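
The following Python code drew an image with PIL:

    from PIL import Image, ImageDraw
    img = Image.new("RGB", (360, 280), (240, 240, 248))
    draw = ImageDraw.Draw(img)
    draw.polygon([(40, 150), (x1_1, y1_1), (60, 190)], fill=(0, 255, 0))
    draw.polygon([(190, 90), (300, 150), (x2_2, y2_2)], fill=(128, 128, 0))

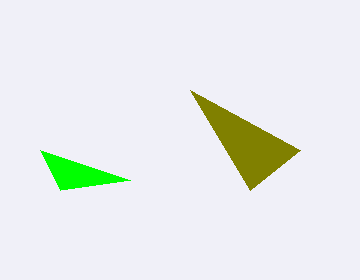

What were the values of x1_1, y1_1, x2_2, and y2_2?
x1_1 = 130, y1_1 = 180, x2_2 = 250, y2_2 = 190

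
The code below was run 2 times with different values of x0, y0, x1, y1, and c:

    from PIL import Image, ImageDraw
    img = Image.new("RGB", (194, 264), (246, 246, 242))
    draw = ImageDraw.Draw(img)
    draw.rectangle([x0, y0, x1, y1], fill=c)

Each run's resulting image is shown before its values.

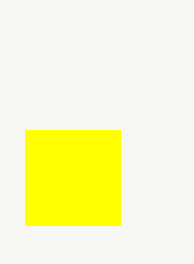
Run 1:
x0 = 25, y0 = 130, x1 = 120, y1 = 225, c = 'yellow'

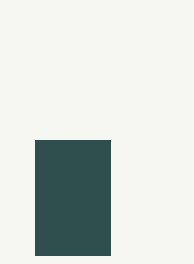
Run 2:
x0 = 35
y0 = 140
x1 = 110
y1 = 255
c = 'darkslategray'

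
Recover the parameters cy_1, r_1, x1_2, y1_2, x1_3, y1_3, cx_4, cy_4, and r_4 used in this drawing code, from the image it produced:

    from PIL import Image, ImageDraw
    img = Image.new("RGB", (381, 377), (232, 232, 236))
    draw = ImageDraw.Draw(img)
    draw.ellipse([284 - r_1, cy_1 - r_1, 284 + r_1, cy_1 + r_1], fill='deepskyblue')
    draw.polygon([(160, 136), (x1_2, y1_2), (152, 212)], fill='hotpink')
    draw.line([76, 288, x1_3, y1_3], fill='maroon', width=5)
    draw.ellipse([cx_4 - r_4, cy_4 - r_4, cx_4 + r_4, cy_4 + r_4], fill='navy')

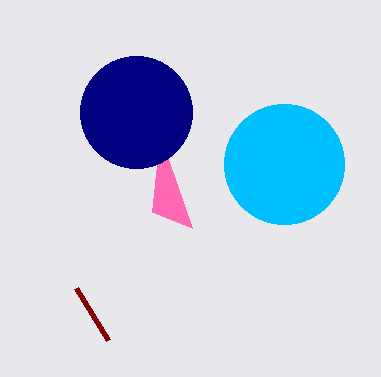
cy_1 = 164, r_1 = 60, x1_2 = 192, y1_2 = 228, x1_3 = 108, y1_3 = 340, cx_4 = 136, cy_4 = 112, r_4 = 56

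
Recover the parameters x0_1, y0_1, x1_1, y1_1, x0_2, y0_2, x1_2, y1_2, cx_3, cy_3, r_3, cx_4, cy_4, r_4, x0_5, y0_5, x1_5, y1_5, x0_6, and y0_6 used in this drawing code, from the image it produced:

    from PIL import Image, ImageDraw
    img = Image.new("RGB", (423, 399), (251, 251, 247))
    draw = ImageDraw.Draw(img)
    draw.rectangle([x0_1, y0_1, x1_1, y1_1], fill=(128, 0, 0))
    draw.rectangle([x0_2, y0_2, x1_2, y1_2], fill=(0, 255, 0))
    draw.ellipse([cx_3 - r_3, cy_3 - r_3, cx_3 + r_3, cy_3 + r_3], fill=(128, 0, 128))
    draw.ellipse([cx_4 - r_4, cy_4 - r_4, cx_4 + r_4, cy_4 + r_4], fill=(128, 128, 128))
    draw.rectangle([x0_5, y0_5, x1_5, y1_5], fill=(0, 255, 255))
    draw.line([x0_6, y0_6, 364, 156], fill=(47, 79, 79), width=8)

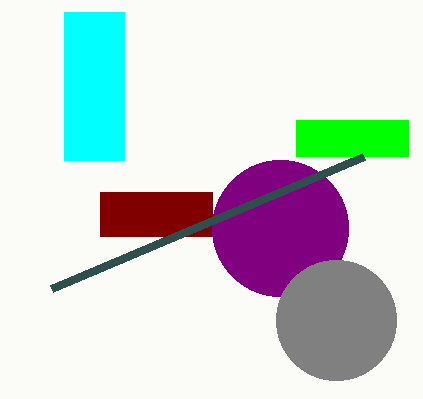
x0_1 = 100; y0_1 = 192; x1_1 = 212; y1_1 = 236; x0_2 = 296; y0_2 = 120; x1_2 = 408; y1_2 = 156; cx_3 = 280; cy_3 = 228; r_3 = 68; cx_4 = 336; cy_4 = 320; r_4 = 60; x0_5 = 64; y0_5 = 12; x1_5 = 124; y1_5 = 160; x0_6 = 52; y0_6 = 288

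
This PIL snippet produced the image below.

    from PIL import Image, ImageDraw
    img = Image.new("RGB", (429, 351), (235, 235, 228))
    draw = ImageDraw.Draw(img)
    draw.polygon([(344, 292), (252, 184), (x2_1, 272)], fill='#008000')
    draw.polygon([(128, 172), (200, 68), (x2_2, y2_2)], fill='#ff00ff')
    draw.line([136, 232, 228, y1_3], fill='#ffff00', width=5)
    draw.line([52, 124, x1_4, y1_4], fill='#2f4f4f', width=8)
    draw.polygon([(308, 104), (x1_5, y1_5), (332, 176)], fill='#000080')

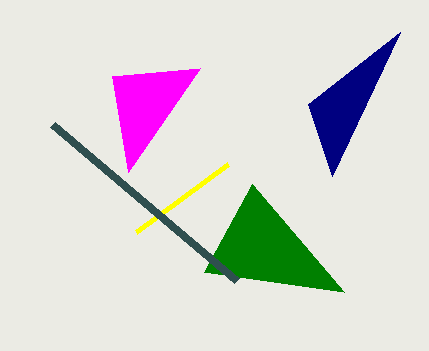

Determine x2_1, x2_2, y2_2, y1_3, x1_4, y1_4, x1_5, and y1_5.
x2_1 = 204, x2_2 = 112, y2_2 = 76, y1_3 = 164, x1_4 = 236, y1_4 = 280, x1_5 = 400, y1_5 = 32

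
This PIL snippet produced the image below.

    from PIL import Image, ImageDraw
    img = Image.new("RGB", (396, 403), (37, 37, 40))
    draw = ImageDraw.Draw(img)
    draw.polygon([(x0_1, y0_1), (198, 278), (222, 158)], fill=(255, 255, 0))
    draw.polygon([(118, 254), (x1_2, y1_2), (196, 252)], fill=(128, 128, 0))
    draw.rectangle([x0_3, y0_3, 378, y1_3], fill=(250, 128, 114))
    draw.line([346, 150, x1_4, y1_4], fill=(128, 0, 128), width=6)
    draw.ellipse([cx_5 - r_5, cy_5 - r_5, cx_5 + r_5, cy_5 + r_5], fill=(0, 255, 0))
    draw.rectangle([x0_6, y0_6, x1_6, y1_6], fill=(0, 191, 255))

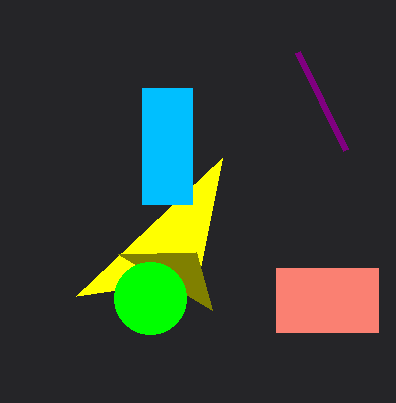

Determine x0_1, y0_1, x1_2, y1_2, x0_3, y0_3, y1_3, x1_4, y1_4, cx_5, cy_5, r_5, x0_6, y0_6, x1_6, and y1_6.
x0_1 = 76; y0_1 = 296; x1_2 = 212; y1_2 = 310; x0_3 = 276; y0_3 = 268; y1_3 = 332; x1_4 = 298; y1_4 = 52; cx_5 = 150; cy_5 = 298; r_5 = 36; x0_6 = 142; y0_6 = 88; x1_6 = 192; y1_6 = 204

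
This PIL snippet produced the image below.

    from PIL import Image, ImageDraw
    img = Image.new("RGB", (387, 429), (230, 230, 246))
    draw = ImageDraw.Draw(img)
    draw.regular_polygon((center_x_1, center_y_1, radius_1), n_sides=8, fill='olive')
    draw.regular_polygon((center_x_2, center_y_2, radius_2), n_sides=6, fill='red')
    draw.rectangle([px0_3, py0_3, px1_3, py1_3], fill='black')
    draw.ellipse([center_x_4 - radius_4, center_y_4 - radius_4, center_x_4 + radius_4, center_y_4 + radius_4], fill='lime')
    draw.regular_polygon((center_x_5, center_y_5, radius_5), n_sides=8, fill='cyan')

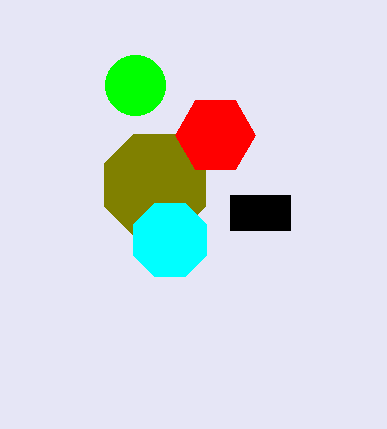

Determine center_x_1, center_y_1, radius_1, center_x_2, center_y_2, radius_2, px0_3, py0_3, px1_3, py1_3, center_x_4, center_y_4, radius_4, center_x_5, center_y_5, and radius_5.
center_x_1 = 155, center_y_1 = 185, radius_1 = 55, center_x_2 = 215, center_y_2 = 135, radius_2 = 40, px0_3 = 230, py0_3 = 195, px1_3 = 290, py1_3 = 230, center_x_4 = 135, center_y_4 = 85, radius_4 = 30, center_x_5 = 170, center_y_5 = 240, radius_5 = 40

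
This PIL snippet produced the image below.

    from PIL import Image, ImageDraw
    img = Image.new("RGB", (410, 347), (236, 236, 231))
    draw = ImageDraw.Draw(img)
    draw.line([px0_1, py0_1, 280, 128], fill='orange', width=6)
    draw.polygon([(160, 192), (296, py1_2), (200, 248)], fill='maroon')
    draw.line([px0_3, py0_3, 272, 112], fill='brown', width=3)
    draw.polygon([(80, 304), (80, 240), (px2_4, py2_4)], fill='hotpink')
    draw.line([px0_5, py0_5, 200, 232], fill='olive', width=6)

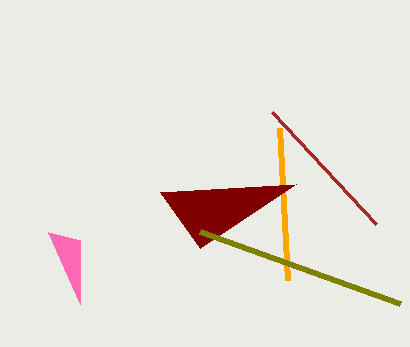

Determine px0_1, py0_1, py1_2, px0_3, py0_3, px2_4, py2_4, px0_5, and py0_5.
px0_1 = 288
py0_1 = 280
py1_2 = 184
px0_3 = 376
py0_3 = 224
px2_4 = 48
py2_4 = 232
px0_5 = 400
py0_5 = 304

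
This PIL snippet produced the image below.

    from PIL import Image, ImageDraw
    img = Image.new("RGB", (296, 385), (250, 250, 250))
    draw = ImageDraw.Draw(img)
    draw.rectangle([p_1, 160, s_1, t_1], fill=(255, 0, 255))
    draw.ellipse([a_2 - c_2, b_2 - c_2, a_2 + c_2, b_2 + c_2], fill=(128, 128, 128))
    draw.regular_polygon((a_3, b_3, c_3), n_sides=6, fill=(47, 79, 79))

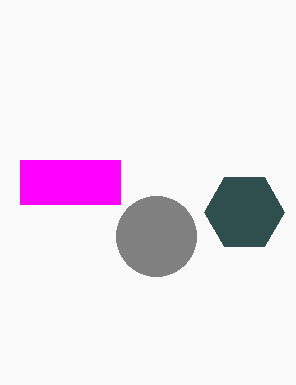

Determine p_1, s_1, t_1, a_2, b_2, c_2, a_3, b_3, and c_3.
p_1 = 20; s_1 = 120; t_1 = 204; a_2 = 156; b_2 = 236; c_2 = 40; a_3 = 244; b_3 = 212; c_3 = 40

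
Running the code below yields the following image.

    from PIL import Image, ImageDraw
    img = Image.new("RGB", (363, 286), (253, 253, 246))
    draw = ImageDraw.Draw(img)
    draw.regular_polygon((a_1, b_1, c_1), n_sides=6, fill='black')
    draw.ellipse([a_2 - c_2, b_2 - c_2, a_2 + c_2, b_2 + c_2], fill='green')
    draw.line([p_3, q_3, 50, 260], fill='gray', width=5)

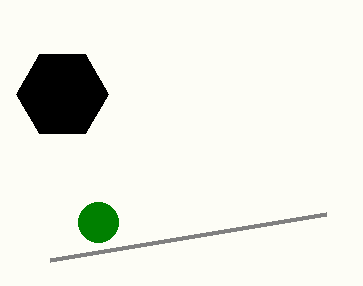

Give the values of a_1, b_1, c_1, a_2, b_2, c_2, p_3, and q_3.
a_1 = 62, b_1 = 94, c_1 = 46, a_2 = 98, b_2 = 222, c_2 = 20, p_3 = 326, q_3 = 214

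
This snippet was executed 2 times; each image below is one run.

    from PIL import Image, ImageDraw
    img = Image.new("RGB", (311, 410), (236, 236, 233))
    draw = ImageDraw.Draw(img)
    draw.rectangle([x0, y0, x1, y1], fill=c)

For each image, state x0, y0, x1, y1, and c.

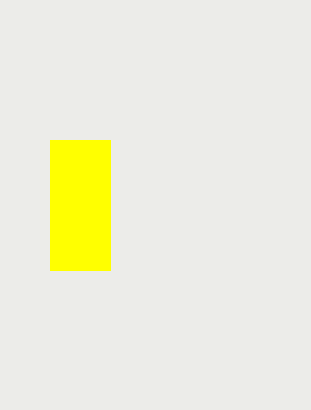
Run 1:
x0 = 50
y0 = 140
x1 = 110
y1 = 270
c = 'yellow'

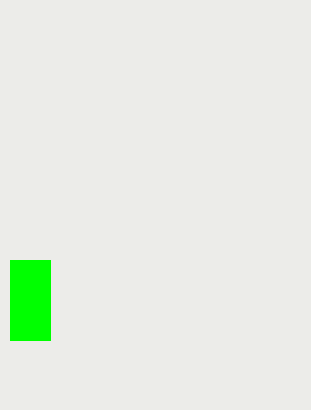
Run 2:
x0 = 10
y0 = 260
x1 = 50
y1 = 340
c = 'lime'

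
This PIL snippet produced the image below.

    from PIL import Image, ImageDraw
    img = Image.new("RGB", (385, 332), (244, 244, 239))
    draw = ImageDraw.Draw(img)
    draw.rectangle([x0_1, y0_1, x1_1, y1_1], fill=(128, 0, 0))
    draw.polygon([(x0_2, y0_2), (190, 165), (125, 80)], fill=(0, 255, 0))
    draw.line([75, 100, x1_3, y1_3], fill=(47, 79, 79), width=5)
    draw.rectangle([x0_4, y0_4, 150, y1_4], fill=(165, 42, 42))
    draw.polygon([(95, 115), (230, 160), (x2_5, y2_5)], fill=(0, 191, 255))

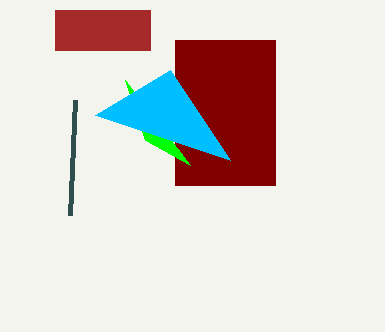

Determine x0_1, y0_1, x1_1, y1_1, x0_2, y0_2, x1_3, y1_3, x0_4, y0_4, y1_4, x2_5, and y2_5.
x0_1 = 175; y0_1 = 40; x1_1 = 275; y1_1 = 185; x0_2 = 145; y0_2 = 140; x1_3 = 70; y1_3 = 215; x0_4 = 55; y0_4 = 10; y1_4 = 50; x2_5 = 170; y2_5 = 70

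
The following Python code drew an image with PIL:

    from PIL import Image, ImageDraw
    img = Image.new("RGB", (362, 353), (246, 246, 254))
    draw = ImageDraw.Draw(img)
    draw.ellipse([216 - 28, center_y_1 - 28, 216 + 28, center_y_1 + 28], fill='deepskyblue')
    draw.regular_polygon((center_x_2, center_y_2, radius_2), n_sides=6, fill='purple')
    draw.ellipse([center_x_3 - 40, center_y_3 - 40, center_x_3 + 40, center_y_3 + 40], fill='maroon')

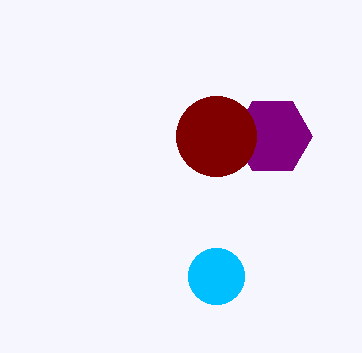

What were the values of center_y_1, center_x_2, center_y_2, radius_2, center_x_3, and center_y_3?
center_y_1 = 276, center_x_2 = 272, center_y_2 = 136, radius_2 = 40, center_x_3 = 216, center_y_3 = 136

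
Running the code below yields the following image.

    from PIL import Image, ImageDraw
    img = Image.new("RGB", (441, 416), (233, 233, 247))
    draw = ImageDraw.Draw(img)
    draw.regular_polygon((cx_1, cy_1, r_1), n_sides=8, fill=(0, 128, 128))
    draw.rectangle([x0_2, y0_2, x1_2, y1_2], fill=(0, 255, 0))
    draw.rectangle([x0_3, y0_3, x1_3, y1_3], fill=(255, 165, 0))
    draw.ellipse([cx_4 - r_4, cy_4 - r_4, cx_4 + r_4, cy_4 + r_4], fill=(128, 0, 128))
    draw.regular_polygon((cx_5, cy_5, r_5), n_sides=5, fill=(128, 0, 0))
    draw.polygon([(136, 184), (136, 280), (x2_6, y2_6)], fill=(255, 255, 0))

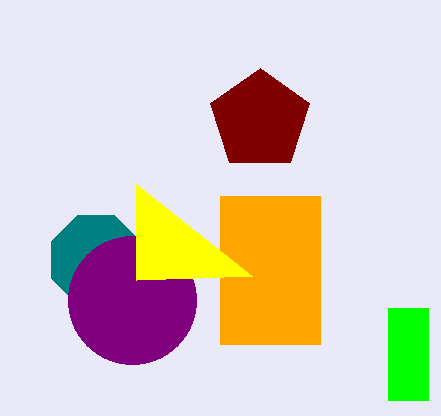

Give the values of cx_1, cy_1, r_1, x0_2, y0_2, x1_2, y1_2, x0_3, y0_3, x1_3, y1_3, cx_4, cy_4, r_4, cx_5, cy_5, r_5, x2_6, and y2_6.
cx_1 = 96; cy_1 = 260; r_1 = 48; x0_2 = 388; y0_2 = 308; x1_2 = 428; y1_2 = 400; x0_3 = 220; y0_3 = 196; x1_3 = 320; y1_3 = 344; cx_4 = 132; cy_4 = 300; r_4 = 64; cx_5 = 260; cy_5 = 120; r_5 = 52; x2_6 = 252; y2_6 = 276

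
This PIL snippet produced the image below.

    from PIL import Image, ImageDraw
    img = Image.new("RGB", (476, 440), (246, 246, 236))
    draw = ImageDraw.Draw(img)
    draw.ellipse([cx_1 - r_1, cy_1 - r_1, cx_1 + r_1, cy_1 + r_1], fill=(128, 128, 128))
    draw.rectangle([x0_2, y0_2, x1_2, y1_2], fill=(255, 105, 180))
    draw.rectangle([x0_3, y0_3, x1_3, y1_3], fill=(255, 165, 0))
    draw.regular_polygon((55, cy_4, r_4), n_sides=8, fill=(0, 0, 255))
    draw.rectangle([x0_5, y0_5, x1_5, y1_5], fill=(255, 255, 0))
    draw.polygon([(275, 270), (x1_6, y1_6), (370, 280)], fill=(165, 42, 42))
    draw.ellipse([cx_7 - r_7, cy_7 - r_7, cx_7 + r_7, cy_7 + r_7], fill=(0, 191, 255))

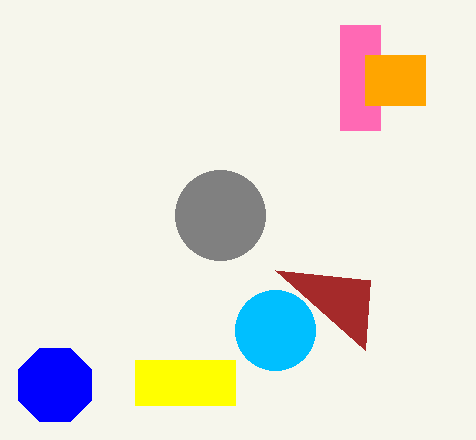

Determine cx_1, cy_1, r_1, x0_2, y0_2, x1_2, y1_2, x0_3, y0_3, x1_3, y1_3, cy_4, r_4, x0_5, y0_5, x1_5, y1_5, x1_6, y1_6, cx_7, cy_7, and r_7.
cx_1 = 220, cy_1 = 215, r_1 = 45, x0_2 = 340, y0_2 = 25, x1_2 = 380, y1_2 = 130, x0_3 = 365, y0_3 = 55, x1_3 = 425, y1_3 = 105, cy_4 = 385, r_4 = 40, x0_5 = 135, y0_5 = 360, x1_5 = 235, y1_5 = 405, x1_6 = 365, y1_6 = 350, cx_7 = 275, cy_7 = 330, r_7 = 40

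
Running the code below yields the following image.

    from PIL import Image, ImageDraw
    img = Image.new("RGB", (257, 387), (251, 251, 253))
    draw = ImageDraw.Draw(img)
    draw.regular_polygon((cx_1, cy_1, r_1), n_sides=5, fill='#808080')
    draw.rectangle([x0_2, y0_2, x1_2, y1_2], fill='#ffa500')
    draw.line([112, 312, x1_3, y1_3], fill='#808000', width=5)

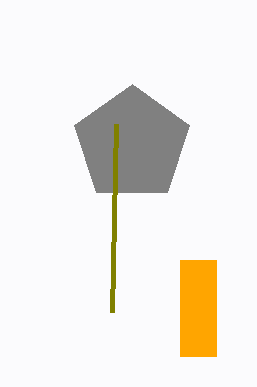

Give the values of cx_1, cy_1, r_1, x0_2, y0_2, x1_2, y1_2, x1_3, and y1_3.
cx_1 = 132; cy_1 = 144; r_1 = 60; x0_2 = 180; y0_2 = 260; x1_2 = 216; y1_2 = 356; x1_3 = 116; y1_3 = 124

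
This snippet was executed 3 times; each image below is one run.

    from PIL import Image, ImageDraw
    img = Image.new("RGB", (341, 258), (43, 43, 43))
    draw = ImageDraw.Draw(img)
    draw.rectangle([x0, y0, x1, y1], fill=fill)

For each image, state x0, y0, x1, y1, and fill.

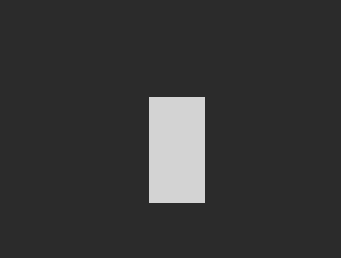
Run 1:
x0 = 149; y0 = 97; x1 = 204; y1 = 202; fill = 'lightgray'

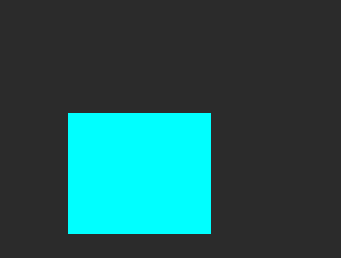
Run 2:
x0 = 68; y0 = 113; x1 = 210; y1 = 233; fill = 'cyan'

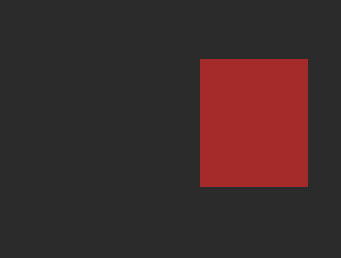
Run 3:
x0 = 200, y0 = 59, x1 = 307, y1 = 186, fill = 'brown'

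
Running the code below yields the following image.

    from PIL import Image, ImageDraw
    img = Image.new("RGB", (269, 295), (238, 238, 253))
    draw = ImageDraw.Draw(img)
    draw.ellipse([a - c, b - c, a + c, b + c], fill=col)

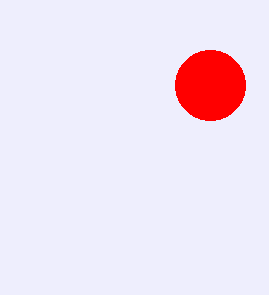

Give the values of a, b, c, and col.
a = 210
b = 85
c = 35
col = 'red'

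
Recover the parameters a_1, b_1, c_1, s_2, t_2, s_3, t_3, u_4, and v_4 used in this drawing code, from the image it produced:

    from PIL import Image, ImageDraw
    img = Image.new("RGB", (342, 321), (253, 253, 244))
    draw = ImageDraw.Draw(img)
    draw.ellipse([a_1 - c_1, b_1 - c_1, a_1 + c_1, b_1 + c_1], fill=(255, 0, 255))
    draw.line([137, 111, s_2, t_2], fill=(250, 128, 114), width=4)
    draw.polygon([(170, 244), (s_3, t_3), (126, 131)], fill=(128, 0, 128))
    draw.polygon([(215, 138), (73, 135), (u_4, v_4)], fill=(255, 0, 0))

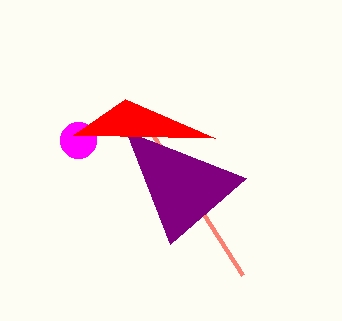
a_1 = 78
b_1 = 140
c_1 = 18
s_2 = 242
t_2 = 275
s_3 = 246
t_3 = 178
u_4 = 125
v_4 = 99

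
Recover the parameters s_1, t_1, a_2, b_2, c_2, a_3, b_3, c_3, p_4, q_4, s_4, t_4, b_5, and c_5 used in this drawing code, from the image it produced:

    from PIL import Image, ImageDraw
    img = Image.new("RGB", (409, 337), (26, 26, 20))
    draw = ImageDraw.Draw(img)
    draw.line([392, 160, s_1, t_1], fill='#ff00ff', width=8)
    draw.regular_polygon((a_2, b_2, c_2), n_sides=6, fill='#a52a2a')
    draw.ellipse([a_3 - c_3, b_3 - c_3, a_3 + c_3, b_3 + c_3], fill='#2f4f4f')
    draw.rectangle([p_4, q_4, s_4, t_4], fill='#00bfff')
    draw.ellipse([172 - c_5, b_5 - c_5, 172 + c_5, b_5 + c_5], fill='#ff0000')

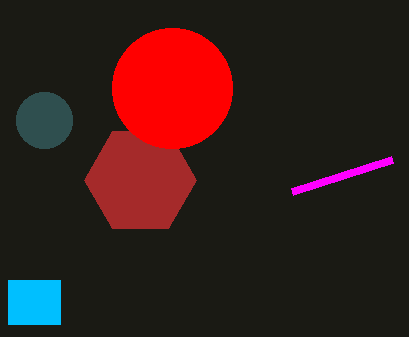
s_1 = 292
t_1 = 192
a_2 = 140
b_2 = 180
c_2 = 56
a_3 = 44
b_3 = 120
c_3 = 28
p_4 = 8
q_4 = 280
s_4 = 60
t_4 = 324
b_5 = 88
c_5 = 60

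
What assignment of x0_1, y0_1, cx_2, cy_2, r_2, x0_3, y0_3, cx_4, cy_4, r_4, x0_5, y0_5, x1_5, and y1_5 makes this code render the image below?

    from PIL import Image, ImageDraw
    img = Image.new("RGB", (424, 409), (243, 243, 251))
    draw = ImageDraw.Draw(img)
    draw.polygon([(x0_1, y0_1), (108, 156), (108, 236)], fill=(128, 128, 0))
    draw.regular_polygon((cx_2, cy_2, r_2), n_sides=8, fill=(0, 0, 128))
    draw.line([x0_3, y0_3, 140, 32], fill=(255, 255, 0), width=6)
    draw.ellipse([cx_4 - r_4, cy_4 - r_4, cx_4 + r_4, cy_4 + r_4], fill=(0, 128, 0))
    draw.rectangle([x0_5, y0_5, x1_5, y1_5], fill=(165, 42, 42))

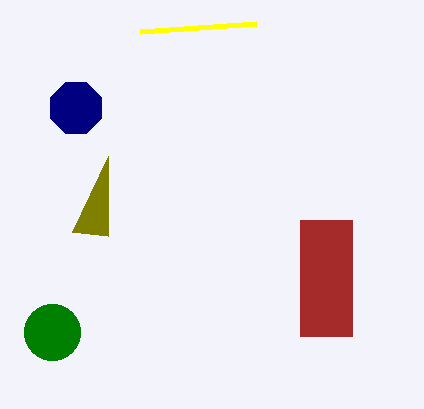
x0_1 = 72; y0_1 = 232; cx_2 = 76; cy_2 = 108; r_2 = 28; x0_3 = 256; y0_3 = 24; cx_4 = 52; cy_4 = 332; r_4 = 28; x0_5 = 300; y0_5 = 220; x1_5 = 352; y1_5 = 336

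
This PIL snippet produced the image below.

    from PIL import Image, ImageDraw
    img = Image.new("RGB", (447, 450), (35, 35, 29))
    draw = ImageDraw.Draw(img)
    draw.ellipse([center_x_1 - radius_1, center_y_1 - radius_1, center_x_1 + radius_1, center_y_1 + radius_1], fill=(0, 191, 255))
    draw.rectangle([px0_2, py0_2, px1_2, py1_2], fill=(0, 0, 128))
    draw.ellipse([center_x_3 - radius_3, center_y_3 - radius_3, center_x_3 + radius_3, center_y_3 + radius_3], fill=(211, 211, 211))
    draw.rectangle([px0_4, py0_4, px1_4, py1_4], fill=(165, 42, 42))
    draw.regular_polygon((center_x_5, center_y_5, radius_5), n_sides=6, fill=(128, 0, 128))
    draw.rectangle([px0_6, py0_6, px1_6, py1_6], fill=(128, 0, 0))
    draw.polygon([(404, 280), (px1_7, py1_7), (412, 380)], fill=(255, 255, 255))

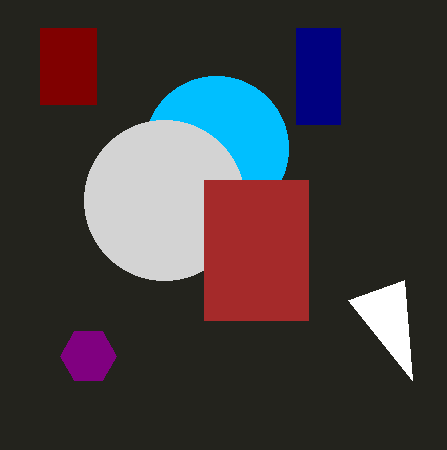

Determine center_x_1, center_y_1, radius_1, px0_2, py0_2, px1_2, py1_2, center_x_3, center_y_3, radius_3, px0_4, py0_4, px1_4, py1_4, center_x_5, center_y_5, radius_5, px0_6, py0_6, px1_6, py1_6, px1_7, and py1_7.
center_x_1 = 216; center_y_1 = 148; radius_1 = 72; px0_2 = 296; py0_2 = 28; px1_2 = 340; py1_2 = 124; center_x_3 = 164; center_y_3 = 200; radius_3 = 80; px0_4 = 204; py0_4 = 180; px1_4 = 308; py1_4 = 320; center_x_5 = 88; center_y_5 = 356; radius_5 = 28; px0_6 = 40; py0_6 = 28; px1_6 = 96; py1_6 = 104; px1_7 = 348; py1_7 = 300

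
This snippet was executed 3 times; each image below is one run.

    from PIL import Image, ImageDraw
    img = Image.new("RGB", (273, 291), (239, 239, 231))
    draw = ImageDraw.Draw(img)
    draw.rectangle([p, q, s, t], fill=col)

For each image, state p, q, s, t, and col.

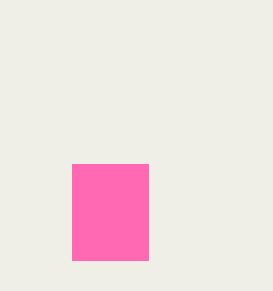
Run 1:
p = 72, q = 164, s = 148, t = 260, col = 'hotpink'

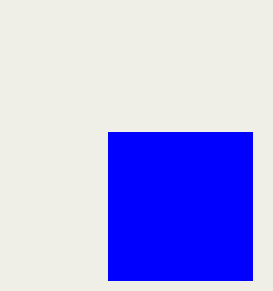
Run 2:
p = 108, q = 132, s = 252, t = 280, col = 'blue'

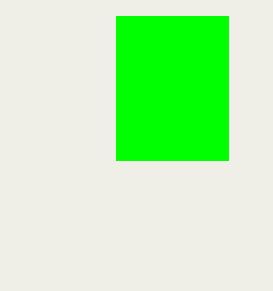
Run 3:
p = 116, q = 16, s = 228, t = 160, col = 'lime'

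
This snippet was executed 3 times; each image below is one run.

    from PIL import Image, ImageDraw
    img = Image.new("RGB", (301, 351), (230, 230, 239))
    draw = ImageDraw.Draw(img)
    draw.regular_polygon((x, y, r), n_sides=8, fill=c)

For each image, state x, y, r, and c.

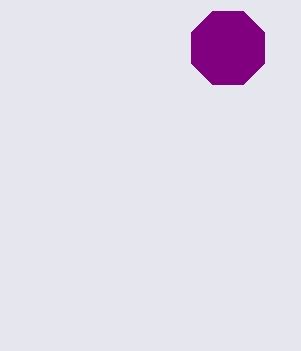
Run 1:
x = 228
y = 48
r = 40
c = 'purple'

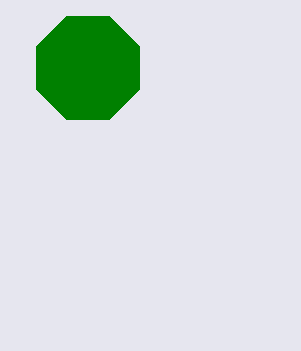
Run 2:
x = 88, y = 68, r = 56, c = 'green'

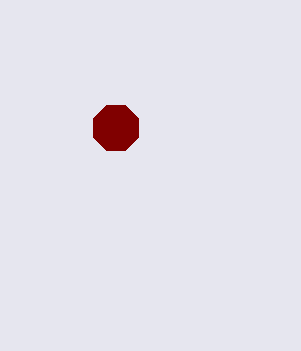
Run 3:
x = 116
y = 128
r = 24
c = 'maroon'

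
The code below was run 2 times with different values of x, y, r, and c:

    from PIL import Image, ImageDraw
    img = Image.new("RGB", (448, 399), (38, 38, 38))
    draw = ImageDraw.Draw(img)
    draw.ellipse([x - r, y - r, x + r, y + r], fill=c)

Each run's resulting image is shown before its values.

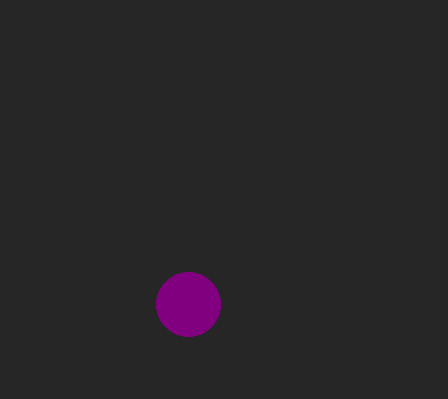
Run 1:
x = 188
y = 304
r = 32
c = 'purple'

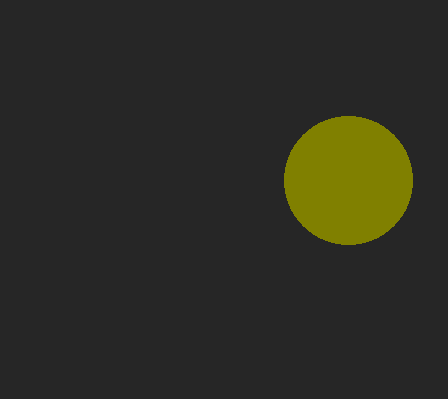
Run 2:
x = 348; y = 180; r = 64; c = 'olive'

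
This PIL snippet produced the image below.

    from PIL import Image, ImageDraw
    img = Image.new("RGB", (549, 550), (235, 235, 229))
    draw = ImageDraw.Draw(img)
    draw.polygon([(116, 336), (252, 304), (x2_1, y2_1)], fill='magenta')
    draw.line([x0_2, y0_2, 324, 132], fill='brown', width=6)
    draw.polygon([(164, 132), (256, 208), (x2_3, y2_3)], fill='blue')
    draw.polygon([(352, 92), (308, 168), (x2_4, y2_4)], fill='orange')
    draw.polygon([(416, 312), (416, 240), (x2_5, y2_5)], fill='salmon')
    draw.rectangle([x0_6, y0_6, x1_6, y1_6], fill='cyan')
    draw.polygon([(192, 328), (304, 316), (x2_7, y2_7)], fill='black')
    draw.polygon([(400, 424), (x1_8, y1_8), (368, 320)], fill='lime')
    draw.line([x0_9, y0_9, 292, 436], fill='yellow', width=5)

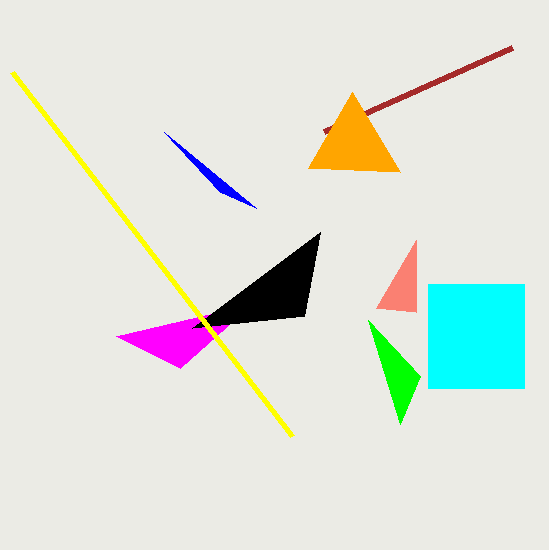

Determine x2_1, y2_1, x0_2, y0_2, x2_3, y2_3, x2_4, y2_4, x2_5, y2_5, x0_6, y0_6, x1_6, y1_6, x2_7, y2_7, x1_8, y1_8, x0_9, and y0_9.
x2_1 = 180; y2_1 = 368; x0_2 = 512; y0_2 = 48; x2_3 = 220; y2_3 = 192; x2_4 = 400; y2_4 = 172; x2_5 = 376; y2_5 = 308; x0_6 = 428; y0_6 = 284; x1_6 = 524; y1_6 = 388; x2_7 = 320; y2_7 = 232; x1_8 = 420; y1_8 = 376; x0_9 = 12; y0_9 = 72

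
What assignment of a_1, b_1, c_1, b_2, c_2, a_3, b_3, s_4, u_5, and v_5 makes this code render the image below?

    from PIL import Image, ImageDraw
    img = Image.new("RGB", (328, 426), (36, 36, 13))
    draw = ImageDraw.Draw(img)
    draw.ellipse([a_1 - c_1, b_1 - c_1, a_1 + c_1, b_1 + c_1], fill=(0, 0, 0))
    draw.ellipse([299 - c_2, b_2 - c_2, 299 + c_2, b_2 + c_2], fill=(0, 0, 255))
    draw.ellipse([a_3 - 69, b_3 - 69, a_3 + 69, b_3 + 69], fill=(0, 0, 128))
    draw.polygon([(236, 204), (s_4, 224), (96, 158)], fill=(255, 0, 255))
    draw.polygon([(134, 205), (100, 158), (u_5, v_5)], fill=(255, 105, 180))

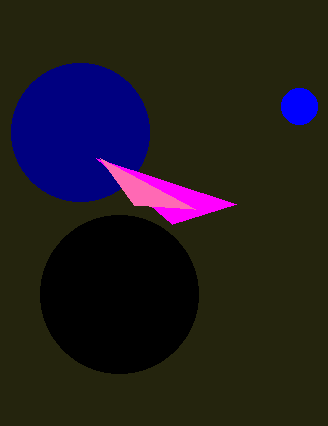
a_1 = 119, b_1 = 294, c_1 = 79, b_2 = 106, c_2 = 18, a_3 = 80, b_3 = 132, s_4 = 172, u_5 = 195, v_5 = 209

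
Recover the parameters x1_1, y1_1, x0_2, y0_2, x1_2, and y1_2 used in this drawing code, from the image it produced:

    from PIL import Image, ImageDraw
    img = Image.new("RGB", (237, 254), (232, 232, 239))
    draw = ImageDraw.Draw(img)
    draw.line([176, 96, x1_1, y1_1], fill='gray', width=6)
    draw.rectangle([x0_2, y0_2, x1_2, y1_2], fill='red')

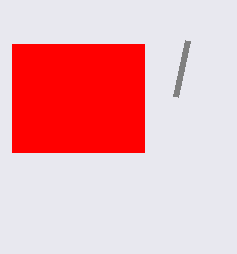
x1_1 = 188, y1_1 = 40, x0_2 = 12, y0_2 = 44, x1_2 = 144, y1_2 = 152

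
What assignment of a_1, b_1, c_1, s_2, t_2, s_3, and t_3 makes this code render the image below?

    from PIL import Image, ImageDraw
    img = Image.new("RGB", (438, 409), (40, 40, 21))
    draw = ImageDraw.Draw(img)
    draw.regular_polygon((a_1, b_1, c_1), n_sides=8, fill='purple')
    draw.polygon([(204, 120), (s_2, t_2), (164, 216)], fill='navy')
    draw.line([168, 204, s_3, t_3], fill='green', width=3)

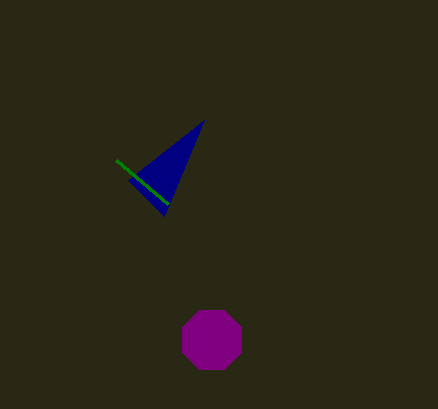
a_1 = 212, b_1 = 340, c_1 = 32, s_2 = 128, t_2 = 180, s_3 = 116, t_3 = 160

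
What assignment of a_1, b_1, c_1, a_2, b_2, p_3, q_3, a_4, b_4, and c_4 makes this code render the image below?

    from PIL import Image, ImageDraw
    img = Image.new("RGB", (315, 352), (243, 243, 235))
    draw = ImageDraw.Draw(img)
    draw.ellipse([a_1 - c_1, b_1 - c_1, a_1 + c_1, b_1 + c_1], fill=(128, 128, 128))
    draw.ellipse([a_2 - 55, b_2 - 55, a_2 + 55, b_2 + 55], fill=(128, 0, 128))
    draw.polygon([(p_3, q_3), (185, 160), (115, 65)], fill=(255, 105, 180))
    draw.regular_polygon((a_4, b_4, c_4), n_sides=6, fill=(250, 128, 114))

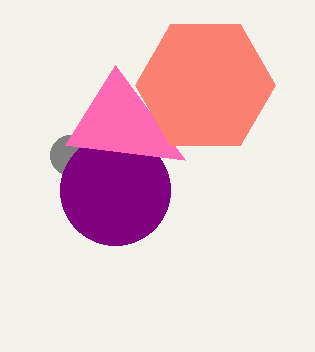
a_1 = 70
b_1 = 155
c_1 = 20
a_2 = 115
b_2 = 190
p_3 = 65
q_3 = 145
a_4 = 205
b_4 = 85
c_4 = 70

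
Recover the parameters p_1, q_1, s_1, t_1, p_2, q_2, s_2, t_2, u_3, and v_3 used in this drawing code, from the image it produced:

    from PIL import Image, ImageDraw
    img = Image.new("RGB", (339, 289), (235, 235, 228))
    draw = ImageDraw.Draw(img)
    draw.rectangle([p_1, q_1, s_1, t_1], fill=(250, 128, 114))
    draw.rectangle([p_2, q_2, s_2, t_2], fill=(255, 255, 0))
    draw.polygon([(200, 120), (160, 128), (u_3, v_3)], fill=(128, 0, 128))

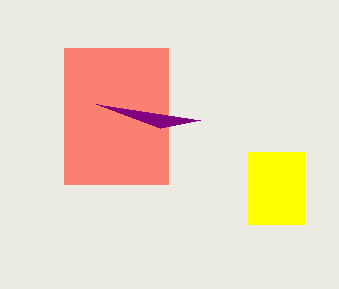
p_1 = 64; q_1 = 48; s_1 = 168; t_1 = 184; p_2 = 248; q_2 = 152; s_2 = 304; t_2 = 224; u_3 = 96; v_3 = 104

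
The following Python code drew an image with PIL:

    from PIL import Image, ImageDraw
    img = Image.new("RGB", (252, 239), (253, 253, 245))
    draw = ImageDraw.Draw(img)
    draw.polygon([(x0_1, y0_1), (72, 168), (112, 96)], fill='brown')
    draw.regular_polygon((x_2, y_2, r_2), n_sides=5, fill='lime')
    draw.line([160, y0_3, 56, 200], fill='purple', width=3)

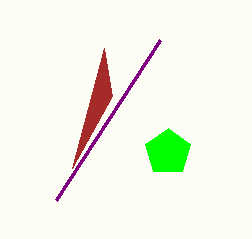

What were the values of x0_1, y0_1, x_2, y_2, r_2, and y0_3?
x0_1 = 104
y0_1 = 48
x_2 = 168
y_2 = 152
r_2 = 24
y0_3 = 40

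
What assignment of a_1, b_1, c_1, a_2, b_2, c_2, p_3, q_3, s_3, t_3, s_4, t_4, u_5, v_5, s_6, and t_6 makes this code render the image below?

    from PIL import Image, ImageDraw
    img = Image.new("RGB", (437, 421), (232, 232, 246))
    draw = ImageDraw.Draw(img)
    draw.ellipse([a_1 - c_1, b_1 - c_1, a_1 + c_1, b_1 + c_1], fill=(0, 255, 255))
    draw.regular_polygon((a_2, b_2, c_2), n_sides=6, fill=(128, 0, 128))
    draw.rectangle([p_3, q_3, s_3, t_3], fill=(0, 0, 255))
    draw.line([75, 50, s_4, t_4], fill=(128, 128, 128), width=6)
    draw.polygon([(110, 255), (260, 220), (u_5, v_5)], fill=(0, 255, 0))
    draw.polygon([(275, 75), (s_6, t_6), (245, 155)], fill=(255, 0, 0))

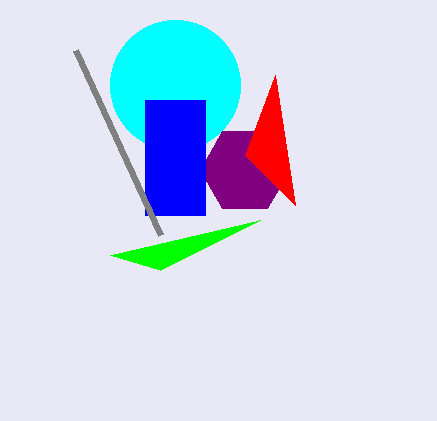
a_1 = 175; b_1 = 85; c_1 = 65; a_2 = 245; b_2 = 170; c_2 = 45; p_3 = 145; q_3 = 100; s_3 = 205; t_3 = 215; s_4 = 160; t_4 = 235; u_5 = 160; v_5 = 270; s_6 = 295; t_6 = 205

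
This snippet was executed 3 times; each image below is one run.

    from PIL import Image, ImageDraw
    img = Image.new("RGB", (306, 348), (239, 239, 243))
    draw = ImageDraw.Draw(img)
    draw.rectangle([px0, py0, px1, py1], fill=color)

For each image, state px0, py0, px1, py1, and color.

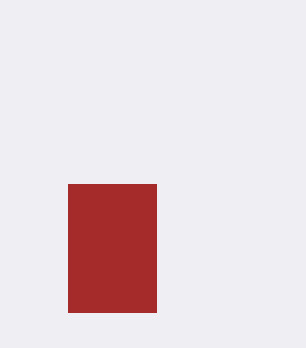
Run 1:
px0 = 68, py0 = 184, px1 = 156, py1 = 312, color = 'brown'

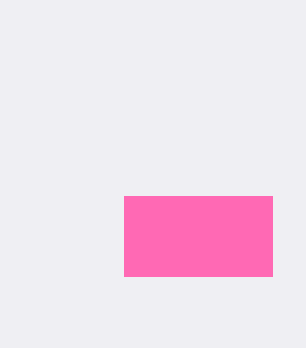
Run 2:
px0 = 124; py0 = 196; px1 = 272; py1 = 276; color = 'hotpink'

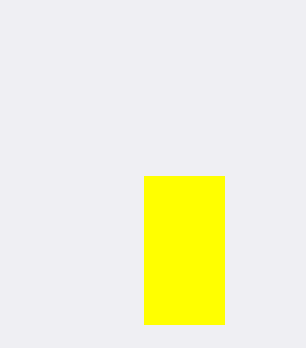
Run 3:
px0 = 144
py0 = 176
px1 = 224
py1 = 324
color = 'yellow'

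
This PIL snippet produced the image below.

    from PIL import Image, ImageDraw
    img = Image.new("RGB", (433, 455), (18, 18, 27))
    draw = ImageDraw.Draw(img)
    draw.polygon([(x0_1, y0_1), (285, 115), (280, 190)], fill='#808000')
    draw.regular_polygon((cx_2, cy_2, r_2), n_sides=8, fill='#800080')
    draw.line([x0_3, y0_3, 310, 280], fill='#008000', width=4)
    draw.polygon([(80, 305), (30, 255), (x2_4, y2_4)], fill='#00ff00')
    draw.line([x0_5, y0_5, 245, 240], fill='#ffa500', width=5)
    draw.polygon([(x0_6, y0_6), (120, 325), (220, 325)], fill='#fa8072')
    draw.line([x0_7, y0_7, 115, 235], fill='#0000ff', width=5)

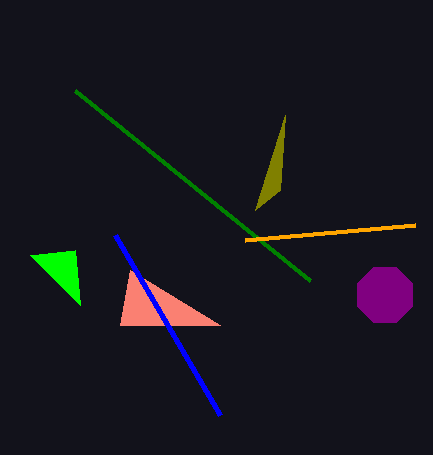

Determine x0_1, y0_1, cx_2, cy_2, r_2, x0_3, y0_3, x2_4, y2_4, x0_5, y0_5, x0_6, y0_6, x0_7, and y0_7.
x0_1 = 255; y0_1 = 210; cx_2 = 385; cy_2 = 295; r_2 = 30; x0_3 = 75; y0_3 = 90; x2_4 = 75; y2_4 = 250; x0_5 = 415; y0_5 = 225; x0_6 = 130; y0_6 = 270; x0_7 = 220; y0_7 = 415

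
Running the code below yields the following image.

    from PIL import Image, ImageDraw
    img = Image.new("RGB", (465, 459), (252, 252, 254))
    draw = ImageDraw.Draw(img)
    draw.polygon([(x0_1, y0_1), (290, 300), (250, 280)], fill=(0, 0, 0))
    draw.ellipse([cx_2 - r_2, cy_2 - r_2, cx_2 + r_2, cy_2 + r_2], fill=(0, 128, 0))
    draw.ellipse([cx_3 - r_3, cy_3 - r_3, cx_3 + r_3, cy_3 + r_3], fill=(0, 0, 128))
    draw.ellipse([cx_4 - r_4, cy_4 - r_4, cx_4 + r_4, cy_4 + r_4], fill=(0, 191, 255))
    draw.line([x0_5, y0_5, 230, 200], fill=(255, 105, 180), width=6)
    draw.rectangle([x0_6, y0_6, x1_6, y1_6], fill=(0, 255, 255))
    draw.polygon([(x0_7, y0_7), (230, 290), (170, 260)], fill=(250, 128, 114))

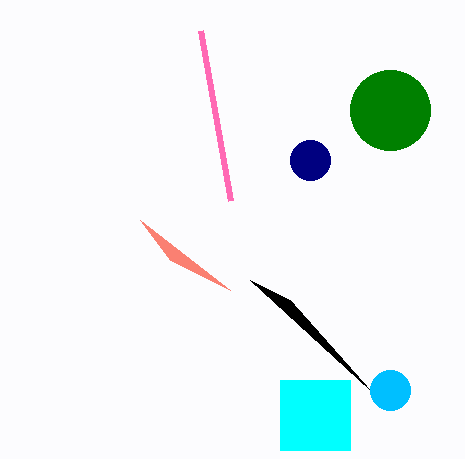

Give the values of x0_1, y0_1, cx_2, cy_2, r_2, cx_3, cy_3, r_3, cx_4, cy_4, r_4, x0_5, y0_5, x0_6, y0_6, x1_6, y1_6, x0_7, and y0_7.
x0_1 = 370, y0_1 = 390, cx_2 = 390, cy_2 = 110, r_2 = 40, cx_3 = 310, cy_3 = 160, r_3 = 20, cx_4 = 390, cy_4 = 390, r_4 = 20, x0_5 = 200, y0_5 = 30, x0_6 = 280, y0_6 = 380, x1_6 = 350, y1_6 = 450, x0_7 = 140, y0_7 = 220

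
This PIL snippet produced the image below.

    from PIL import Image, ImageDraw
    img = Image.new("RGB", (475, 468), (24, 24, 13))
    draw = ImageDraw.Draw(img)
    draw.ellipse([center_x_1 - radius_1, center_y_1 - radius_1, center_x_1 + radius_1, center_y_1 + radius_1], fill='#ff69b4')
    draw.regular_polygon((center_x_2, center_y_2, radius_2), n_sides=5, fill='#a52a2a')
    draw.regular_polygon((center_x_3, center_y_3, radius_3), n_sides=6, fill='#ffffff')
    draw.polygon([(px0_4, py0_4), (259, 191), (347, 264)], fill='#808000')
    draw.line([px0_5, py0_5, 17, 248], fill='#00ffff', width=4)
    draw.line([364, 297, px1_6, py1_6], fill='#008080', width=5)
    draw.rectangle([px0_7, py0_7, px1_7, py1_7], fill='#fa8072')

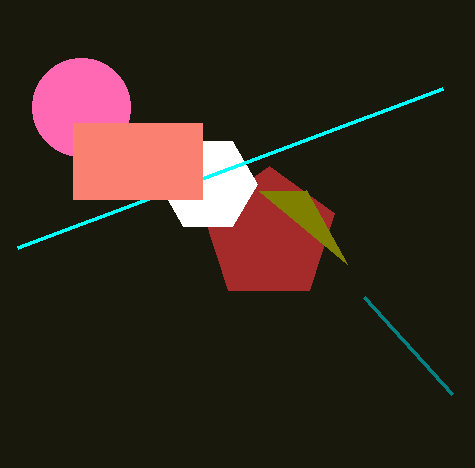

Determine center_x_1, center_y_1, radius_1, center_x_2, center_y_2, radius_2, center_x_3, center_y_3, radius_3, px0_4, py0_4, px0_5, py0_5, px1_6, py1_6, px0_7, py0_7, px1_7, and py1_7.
center_x_1 = 81
center_y_1 = 107
radius_1 = 49
center_x_2 = 269
center_y_2 = 235
radius_2 = 69
center_x_3 = 208
center_y_3 = 184
radius_3 = 49
px0_4 = 306
py0_4 = 190
px0_5 = 442
py0_5 = 89
px1_6 = 452
py1_6 = 394
px0_7 = 73
py0_7 = 123
px1_7 = 202
py1_7 = 199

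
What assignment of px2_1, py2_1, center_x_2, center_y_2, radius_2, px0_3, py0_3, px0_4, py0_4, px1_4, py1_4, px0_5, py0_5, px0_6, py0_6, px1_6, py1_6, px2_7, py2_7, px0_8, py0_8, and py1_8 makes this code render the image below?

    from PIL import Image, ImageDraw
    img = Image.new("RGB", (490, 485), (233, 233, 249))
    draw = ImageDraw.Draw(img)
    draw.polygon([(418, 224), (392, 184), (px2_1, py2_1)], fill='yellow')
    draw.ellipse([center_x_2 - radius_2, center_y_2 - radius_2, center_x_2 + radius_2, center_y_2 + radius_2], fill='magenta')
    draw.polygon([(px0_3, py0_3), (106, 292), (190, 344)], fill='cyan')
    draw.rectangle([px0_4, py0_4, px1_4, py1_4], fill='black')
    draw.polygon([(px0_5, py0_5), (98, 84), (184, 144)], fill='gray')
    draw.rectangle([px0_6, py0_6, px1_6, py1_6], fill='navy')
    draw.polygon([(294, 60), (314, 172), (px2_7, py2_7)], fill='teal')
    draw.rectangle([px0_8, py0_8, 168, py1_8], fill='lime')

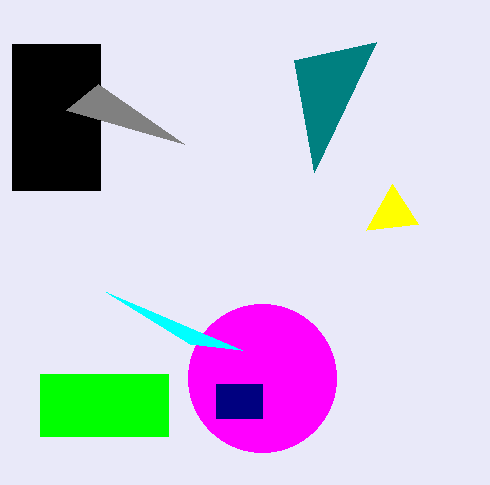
px2_1 = 366
py2_1 = 230
center_x_2 = 262
center_y_2 = 378
radius_2 = 74
px0_3 = 242
py0_3 = 350
px0_4 = 12
py0_4 = 44
px1_4 = 100
py1_4 = 190
px0_5 = 66
py0_5 = 110
px0_6 = 216
py0_6 = 384
px1_6 = 262
py1_6 = 418
px2_7 = 376
py2_7 = 42
px0_8 = 40
py0_8 = 374
py1_8 = 436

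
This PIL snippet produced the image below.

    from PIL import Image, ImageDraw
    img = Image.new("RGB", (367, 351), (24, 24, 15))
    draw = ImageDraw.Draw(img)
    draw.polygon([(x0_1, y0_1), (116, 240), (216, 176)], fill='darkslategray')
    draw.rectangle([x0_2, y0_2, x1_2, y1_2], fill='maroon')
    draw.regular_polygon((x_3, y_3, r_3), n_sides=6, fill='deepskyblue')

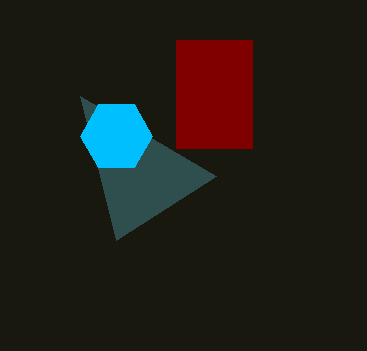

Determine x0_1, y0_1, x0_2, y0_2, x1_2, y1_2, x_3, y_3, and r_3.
x0_1 = 80
y0_1 = 96
x0_2 = 176
y0_2 = 40
x1_2 = 252
y1_2 = 148
x_3 = 116
y_3 = 136
r_3 = 36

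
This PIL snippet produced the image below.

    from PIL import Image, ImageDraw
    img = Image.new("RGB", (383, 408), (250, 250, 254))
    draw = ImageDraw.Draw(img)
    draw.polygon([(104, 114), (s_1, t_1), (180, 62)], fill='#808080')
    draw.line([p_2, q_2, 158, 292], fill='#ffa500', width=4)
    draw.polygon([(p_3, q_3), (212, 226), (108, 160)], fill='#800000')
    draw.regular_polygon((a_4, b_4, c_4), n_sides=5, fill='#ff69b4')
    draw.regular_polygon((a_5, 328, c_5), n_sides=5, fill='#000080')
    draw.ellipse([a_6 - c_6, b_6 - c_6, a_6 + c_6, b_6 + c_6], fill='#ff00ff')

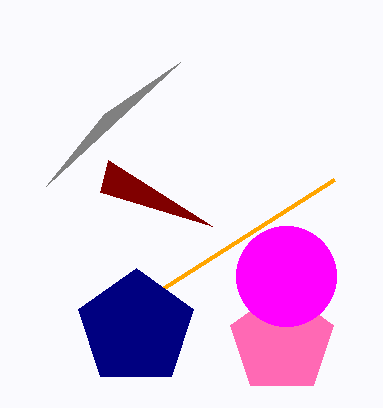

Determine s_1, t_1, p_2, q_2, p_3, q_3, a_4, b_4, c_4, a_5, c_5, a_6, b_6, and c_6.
s_1 = 46; t_1 = 186; p_2 = 334; q_2 = 180; p_3 = 100; q_3 = 192; a_4 = 282; b_4 = 342; c_4 = 54; a_5 = 136; c_5 = 60; a_6 = 286; b_6 = 276; c_6 = 50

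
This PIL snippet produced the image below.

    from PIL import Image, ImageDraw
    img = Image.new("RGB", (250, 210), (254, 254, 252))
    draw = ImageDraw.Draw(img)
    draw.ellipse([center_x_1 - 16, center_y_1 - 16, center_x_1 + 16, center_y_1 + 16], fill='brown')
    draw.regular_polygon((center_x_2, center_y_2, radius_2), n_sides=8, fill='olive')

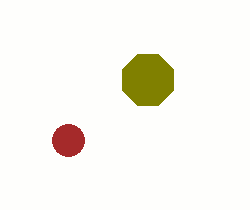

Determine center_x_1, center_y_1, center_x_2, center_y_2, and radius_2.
center_x_1 = 68; center_y_1 = 140; center_x_2 = 148; center_y_2 = 80; radius_2 = 28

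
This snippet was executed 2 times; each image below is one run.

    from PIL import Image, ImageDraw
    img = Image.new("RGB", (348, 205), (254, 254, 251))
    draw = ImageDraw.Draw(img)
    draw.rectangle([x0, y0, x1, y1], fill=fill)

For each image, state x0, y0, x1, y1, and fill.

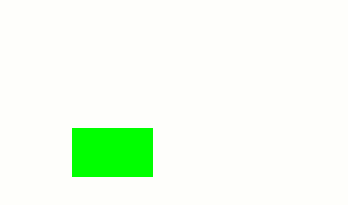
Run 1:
x0 = 72, y0 = 128, x1 = 152, y1 = 176, fill = 'lime'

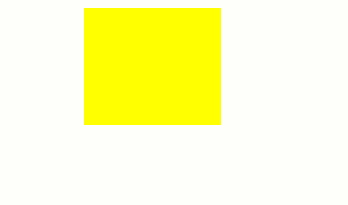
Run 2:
x0 = 84, y0 = 8, x1 = 220, y1 = 124, fill = 'yellow'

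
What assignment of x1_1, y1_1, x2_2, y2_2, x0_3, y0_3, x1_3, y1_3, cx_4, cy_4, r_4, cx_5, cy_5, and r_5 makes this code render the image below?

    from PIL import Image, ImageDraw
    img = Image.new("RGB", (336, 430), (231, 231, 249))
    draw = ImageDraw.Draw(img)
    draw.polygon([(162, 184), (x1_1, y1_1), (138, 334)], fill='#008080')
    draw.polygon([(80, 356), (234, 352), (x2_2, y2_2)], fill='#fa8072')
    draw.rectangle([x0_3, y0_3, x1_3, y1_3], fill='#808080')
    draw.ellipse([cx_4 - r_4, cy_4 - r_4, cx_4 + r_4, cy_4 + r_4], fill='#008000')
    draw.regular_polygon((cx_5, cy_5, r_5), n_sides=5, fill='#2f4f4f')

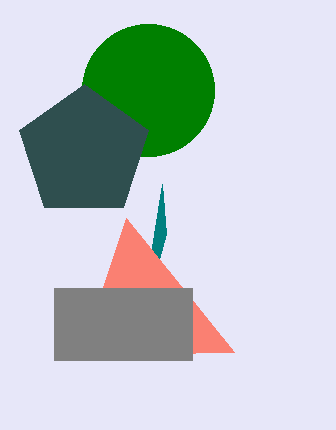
x1_1 = 166
y1_1 = 234
x2_2 = 126
y2_2 = 218
x0_3 = 54
y0_3 = 288
x1_3 = 192
y1_3 = 360
cx_4 = 148
cy_4 = 90
r_4 = 66
cx_5 = 84
cy_5 = 152
r_5 = 68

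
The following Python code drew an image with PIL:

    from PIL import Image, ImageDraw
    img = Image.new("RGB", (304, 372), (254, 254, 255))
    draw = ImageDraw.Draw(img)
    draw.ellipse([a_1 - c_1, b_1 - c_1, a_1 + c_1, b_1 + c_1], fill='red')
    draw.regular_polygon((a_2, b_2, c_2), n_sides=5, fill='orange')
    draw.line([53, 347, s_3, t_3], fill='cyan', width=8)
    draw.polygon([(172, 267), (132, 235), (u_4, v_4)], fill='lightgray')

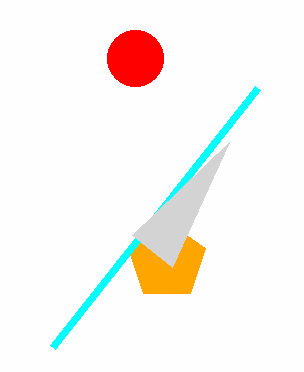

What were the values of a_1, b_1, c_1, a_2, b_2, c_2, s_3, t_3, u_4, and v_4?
a_1 = 135, b_1 = 58, c_1 = 28, a_2 = 167, b_2 = 261, c_2 = 40, s_3 = 258, t_3 = 88, u_4 = 229, v_4 = 142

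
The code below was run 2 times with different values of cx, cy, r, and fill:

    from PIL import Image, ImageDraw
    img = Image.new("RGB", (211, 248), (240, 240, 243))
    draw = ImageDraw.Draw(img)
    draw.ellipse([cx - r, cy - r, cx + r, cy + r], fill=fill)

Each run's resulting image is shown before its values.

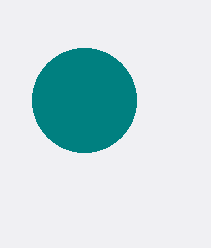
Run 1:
cx = 84, cy = 100, r = 52, fill = 'teal'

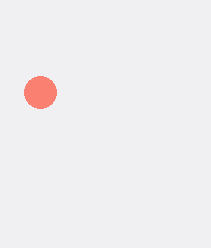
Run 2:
cx = 40, cy = 92, r = 16, fill = 'salmon'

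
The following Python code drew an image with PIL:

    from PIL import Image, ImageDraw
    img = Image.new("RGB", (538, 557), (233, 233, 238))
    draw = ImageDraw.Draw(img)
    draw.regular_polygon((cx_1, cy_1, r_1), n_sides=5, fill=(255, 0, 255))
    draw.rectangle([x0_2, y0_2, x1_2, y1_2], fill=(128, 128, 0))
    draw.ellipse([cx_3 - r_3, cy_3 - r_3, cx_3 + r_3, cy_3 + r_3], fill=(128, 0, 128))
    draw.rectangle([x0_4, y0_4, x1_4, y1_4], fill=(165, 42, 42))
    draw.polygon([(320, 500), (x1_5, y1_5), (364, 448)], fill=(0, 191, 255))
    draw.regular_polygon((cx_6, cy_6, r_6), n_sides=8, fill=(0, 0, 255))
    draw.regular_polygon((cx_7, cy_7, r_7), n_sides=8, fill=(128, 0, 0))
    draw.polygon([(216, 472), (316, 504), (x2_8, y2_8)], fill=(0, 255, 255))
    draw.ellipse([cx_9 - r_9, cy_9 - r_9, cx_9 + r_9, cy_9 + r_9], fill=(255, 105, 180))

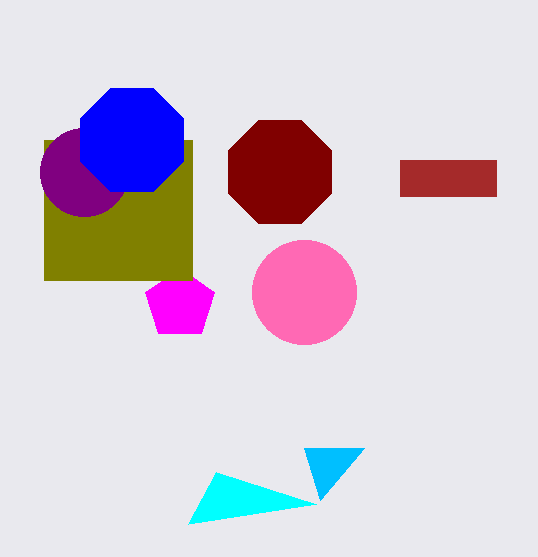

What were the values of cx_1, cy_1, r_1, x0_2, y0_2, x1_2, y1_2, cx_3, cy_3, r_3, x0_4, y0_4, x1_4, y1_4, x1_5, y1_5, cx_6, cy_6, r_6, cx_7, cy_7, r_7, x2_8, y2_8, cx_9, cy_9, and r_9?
cx_1 = 180, cy_1 = 304, r_1 = 36, x0_2 = 44, y0_2 = 140, x1_2 = 192, y1_2 = 280, cx_3 = 84, cy_3 = 172, r_3 = 44, x0_4 = 400, y0_4 = 160, x1_4 = 496, y1_4 = 196, x1_5 = 304, y1_5 = 448, cx_6 = 132, cy_6 = 140, r_6 = 56, cx_7 = 280, cy_7 = 172, r_7 = 56, x2_8 = 188, y2_8 = 524, cx_9 = 304, cy_9 = 292, r_9 = 52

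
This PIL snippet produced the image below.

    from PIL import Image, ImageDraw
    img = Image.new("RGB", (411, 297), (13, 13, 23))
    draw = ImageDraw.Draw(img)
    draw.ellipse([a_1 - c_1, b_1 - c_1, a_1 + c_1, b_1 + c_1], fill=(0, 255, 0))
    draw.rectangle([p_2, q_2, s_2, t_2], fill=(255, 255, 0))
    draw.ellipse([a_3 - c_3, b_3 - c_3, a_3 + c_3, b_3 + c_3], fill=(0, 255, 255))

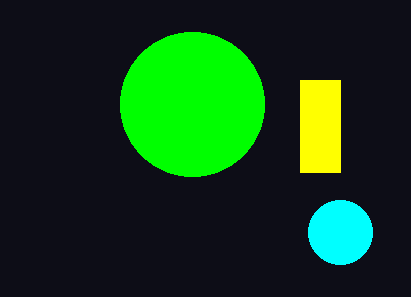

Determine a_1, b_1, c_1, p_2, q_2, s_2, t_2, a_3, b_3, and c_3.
a_1 = 192, b_1 = 104, c_1 = 72, p_2 = 300, q_2 = 80, s_2 = 340, t_2 = 172, a_3 = 340, b_3 = 232, c_3 = 32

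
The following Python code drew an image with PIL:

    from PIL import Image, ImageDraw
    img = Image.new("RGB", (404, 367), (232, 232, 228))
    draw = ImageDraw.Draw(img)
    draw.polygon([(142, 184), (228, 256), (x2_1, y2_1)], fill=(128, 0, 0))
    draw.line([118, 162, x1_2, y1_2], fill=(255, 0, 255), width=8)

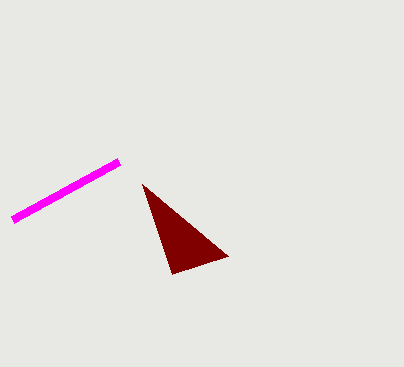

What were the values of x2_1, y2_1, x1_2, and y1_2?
x2_1 = 172, y2_1 = 274, x1_2 = 12, y1_2 = 220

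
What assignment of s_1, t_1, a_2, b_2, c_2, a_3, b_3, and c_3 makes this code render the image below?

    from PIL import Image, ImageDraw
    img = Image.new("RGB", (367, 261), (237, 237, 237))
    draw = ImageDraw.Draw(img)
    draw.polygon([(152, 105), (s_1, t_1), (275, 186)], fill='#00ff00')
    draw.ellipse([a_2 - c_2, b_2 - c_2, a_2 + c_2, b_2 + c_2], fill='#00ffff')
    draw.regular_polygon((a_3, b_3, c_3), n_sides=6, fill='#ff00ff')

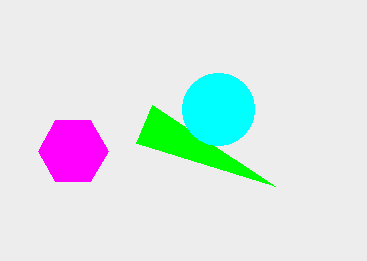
s_1 = 136
t_1 = 143
a_2 = 218
b_2 = 109
c_2 = 36
a_3 = 73
b_3 = 151
c_3 = 35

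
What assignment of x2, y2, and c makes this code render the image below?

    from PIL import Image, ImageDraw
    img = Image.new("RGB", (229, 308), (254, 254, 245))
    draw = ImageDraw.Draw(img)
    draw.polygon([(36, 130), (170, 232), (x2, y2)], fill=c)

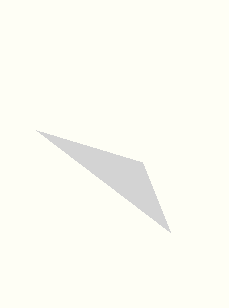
x2 = 142, y2 = 162, c = 'lightgray'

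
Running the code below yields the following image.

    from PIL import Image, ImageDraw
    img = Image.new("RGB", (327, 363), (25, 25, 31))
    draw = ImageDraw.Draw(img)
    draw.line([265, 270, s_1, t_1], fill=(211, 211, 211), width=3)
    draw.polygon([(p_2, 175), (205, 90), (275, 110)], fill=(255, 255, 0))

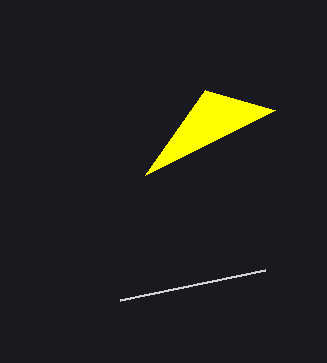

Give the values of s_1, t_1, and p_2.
s_1 = 120, t_1 = 300, p_2 = 145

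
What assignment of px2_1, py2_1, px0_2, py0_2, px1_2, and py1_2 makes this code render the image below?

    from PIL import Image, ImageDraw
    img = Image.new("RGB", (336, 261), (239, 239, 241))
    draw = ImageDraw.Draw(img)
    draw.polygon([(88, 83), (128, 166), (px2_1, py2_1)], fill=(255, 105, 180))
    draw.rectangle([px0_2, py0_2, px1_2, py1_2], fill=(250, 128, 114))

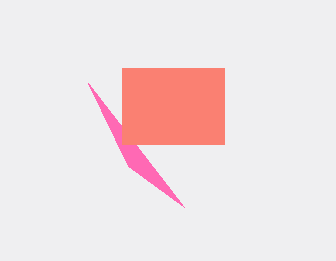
px2_1 = 184
py2_1 = 207
px0_2 = 122
py0_2 = 68
px1_2 = 224
py1_2 = 144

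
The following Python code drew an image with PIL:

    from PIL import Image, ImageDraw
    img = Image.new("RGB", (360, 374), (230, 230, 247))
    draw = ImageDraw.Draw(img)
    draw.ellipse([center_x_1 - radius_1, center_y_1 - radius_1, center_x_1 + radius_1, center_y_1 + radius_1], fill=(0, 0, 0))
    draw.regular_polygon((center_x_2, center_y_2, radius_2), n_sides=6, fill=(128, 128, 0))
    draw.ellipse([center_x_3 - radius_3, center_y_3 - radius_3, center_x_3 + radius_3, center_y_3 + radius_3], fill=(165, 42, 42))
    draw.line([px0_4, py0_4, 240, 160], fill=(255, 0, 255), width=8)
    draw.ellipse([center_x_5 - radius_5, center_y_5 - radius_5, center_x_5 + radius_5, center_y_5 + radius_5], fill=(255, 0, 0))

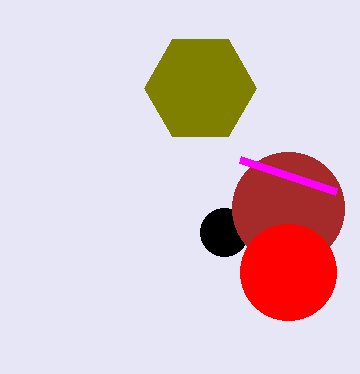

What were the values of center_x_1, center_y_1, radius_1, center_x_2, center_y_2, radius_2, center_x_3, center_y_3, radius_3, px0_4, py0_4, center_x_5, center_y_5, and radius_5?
center_x_1 = 224, center_y_1 = 232, radius_1 = 24, center_x_2 = 200, center_y_2 = 88, radius_2 = 56, center_x_3 = 288, center_y_3 = 208, radius_3 = 56, px0_4 = 336, py0_4 = 192, center_x_5 = 288, center_y_5 = 272, radius_5 = 48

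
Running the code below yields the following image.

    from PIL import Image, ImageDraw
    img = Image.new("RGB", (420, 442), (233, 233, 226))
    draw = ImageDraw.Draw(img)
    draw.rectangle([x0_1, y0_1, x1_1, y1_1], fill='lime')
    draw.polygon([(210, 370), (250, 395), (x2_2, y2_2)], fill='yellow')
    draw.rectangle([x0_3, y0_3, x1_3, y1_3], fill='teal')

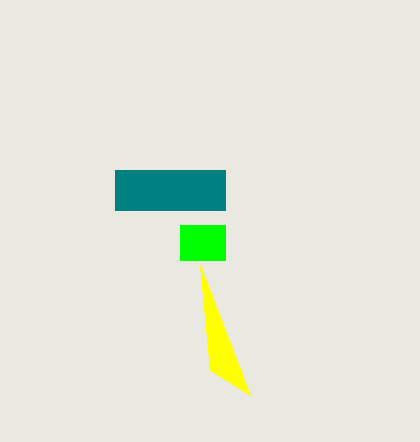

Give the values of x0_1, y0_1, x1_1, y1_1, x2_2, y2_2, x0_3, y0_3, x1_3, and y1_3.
x0_1 = 180, y0_1 = 225, x1_1 = 225, y1_1 = 260, x2_2 = 200, y2_2 = 265, x0_3 = 115, y0_3 = 170, x1_3 = 225, y1_3 = 210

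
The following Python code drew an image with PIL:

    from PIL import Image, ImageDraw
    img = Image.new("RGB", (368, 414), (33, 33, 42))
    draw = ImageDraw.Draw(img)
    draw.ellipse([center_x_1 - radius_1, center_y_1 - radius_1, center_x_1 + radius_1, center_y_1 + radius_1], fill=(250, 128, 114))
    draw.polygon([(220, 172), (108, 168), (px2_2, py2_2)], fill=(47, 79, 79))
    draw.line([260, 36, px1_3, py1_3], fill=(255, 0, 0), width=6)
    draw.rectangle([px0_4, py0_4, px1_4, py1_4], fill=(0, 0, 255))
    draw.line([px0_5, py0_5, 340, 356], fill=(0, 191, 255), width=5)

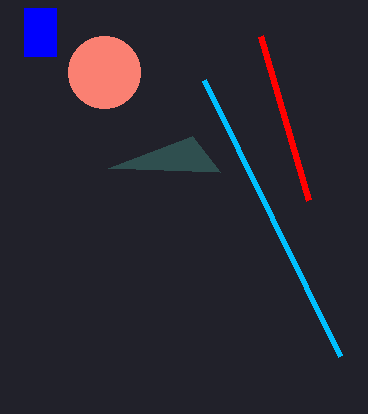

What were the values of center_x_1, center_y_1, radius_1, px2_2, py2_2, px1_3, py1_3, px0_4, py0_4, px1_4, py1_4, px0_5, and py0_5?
center_x_1 = 104, center_y_1 = 72, radius_1 = 36, px2_2 = 192, py2_2 = 136, px1_3 = 308, py1_3 = 200, px0_4 = 24, py0_4 = 8, px1_4 = 56, py1_4 = 56, px0_5 = 204, py0_5 = 80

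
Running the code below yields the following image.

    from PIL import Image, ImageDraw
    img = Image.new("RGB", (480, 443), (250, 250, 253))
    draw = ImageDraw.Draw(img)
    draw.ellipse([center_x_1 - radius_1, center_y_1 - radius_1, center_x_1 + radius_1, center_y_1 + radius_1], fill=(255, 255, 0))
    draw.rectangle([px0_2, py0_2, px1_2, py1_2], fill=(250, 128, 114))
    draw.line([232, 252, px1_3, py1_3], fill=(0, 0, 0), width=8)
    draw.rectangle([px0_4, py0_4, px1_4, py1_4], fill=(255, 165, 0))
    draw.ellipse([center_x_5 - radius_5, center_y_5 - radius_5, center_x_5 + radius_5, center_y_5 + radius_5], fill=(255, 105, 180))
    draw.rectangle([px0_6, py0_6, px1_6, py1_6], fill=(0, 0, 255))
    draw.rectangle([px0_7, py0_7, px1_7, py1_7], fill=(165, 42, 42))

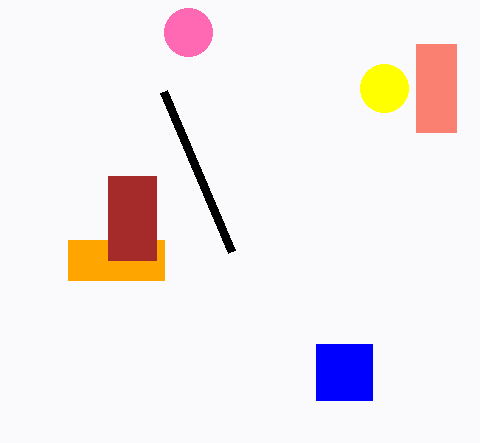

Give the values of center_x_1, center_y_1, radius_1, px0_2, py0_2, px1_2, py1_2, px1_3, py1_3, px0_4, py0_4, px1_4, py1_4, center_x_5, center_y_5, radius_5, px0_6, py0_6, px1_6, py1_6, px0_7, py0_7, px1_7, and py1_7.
center_x_1 = 384; center_y_1 = 88; radius_1 = 24; px0_2 = 416; py0_2 = 44; px1_2 = 456; py1_2 = 132; px1_3 = 164; py1_3 = 92; px0_4 = 68; py0_4 = 240; px1_4 = 164; py1_4 = 280; center_x_5 = 188; center_y_5 = 32; radius_5 = 24; px0_6 = 316; py0_6 = 344; px1_6 = 372; py1_6 = 400; px0_7 = 108; py0_7 = 176; px1_7 = 156; py1_7 = 260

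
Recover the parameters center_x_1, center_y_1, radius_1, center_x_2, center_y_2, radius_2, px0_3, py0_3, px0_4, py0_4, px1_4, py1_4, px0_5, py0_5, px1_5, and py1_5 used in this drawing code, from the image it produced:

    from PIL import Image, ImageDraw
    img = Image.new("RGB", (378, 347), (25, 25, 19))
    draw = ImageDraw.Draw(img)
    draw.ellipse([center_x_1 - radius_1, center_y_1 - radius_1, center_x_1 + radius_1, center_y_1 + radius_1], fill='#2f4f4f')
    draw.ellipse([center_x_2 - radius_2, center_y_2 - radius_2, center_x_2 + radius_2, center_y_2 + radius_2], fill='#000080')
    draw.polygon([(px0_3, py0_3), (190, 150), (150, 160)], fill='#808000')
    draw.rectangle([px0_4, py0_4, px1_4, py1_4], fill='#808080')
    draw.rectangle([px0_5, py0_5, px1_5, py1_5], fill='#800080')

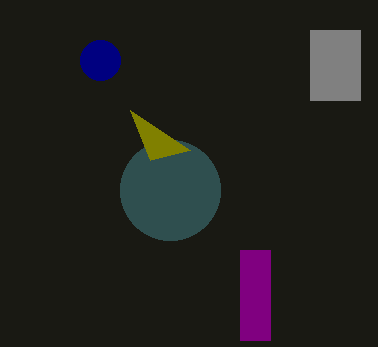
center_x_1 = 170
center_y_1 = 190
radius_1 = 50
center_x_2 = 100
center_y_2 = 60
radius_2 = 20
px0_3 = 130
py0_3 = 110
px0_4 = 310
py0_4 = 30
px1_4 = 360
py1_4 = 100
px0_5 = 240
py0_5 = 250
px1_5 = 270
py1_5 = 340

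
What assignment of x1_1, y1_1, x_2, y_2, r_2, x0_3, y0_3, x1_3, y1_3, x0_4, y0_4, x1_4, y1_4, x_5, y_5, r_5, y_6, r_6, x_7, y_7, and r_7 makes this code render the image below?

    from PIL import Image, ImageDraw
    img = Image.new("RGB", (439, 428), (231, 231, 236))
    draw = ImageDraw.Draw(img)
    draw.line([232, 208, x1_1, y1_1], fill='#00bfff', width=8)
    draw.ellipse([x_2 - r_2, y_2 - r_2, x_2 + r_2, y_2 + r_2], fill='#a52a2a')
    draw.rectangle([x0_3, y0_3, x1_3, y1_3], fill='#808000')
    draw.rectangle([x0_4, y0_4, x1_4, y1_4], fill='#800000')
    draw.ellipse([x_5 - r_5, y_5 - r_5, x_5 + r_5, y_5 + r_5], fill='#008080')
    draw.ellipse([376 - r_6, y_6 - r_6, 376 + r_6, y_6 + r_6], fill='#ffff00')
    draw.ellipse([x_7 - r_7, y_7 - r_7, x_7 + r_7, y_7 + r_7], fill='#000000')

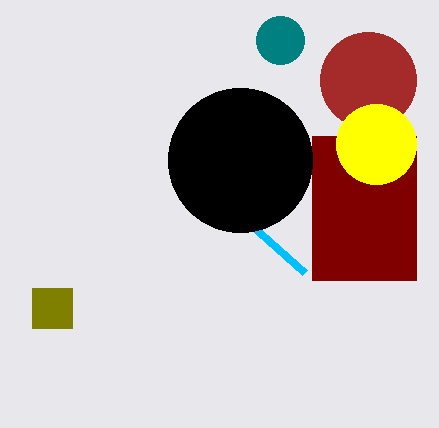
x1_1 = 304, y1_1 = 272, x_2 = 368, y_2 = 80, r_2 = 48, x0_3 = 32, y0_3 = 288, x1_3 = 72, y1_3 = 328, x0_4 = 312, y0_4 = 136, x1_4 = 416, y1_4 = 280, x_5 = 280, y_5 = 40, r_5 = 24, y_6 = 144, r_6 = 40, x_7 = 240, y_7 = 160, r_7 = 72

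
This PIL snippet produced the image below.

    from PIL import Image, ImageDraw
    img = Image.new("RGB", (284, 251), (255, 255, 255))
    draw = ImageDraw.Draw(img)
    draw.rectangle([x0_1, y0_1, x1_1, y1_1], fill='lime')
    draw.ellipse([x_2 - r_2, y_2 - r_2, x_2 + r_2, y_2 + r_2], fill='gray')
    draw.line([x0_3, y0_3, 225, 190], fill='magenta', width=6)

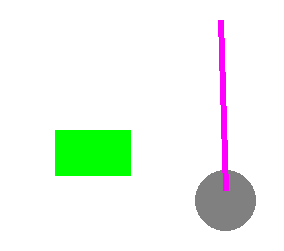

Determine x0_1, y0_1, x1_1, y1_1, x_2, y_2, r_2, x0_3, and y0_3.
x0_1 = 55
y0_1 = 130
x1_1 = 130
y1_1 = 175
x_2 = 225
y_2 = 200
r_2 = 30
x0_3 = 220
y0_3 = 20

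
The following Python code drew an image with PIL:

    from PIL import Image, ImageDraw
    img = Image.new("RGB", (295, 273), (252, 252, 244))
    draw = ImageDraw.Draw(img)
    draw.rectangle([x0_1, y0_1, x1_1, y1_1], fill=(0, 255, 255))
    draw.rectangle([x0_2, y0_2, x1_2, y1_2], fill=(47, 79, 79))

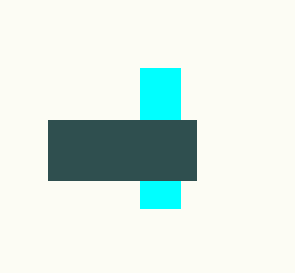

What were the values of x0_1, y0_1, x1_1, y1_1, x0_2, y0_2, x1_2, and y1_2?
x0_1 = 140
y0_1 = 68
x1_1 = 180
y1_1 = 208
x0_2 = 48
y0_2 = 120
x1_2 = 196
y1_2 = 180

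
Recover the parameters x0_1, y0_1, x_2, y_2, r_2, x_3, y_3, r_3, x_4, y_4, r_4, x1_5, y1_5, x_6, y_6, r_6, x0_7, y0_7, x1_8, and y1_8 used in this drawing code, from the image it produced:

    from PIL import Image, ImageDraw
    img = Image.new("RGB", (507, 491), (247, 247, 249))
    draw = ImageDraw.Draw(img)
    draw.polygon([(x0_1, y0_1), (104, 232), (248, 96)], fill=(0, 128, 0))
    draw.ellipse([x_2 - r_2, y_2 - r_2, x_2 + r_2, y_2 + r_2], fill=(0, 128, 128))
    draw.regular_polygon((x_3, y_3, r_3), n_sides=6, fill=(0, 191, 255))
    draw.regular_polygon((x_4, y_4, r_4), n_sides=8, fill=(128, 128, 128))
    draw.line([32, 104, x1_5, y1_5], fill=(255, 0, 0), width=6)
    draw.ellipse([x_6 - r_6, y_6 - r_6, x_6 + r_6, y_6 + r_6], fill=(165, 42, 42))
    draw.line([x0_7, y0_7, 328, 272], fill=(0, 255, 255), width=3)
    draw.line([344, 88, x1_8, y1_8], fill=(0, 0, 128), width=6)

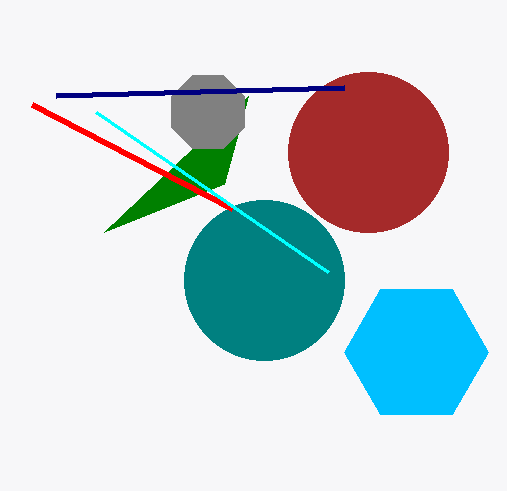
x0_1 = 224; y0_1 = 184; x_2 = 264; y_2 = 280; r_2 = 80; x_3 = 416; y_3 = 352; r_3 = 72; x_4 = 208; y_4 = 112; r_4 = 40; x1_5 = 232; y1_5 = 208; x_6 = 368; y_6 = 152; r_6 = 80; x0_7 = 96; y0_7 = 112; x1_8 = 56; y1_8 = 96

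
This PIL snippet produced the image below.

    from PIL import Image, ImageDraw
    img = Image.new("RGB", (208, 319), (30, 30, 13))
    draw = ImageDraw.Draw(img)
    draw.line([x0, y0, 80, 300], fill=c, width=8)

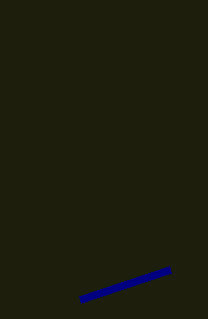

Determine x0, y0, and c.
x0 = 170, y0 = 270, c = 'navy'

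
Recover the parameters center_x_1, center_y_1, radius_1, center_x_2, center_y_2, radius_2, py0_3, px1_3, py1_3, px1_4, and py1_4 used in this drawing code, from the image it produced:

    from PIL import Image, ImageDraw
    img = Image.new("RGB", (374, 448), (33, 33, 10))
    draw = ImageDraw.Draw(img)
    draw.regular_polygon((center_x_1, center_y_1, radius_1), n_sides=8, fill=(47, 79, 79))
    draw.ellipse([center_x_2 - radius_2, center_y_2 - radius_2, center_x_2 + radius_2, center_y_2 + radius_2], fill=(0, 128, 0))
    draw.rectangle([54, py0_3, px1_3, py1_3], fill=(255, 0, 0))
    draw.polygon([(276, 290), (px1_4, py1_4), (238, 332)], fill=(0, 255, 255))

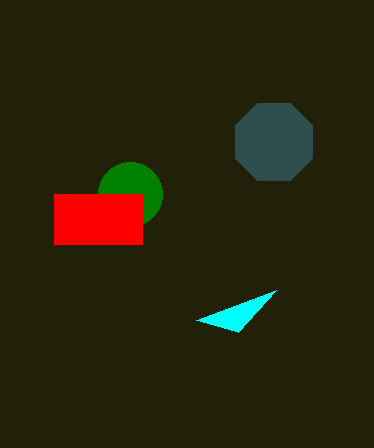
center_x_1 = 274, center_y_1 = 142, radius_1 = 42, center_x_2 = 130, center_y_2 = 194, radius_2 = 32, py0_3 = 194, px1_3 = 142, py1_3 = 244, px1_4 = 196, py1_4 = 320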